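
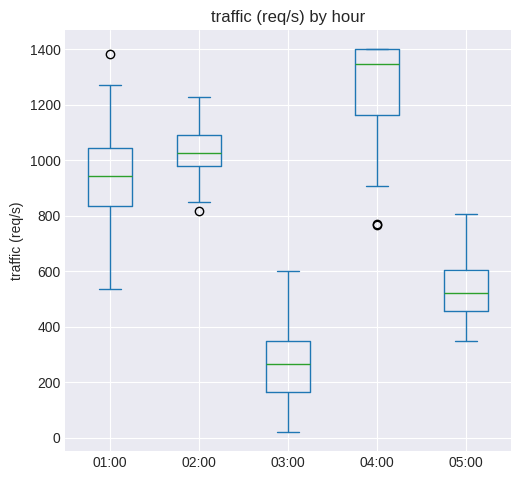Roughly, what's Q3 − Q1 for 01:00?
Q3 ≈ 1000, Q1 ≈ 800; IQR ≈ 200.

≈ 200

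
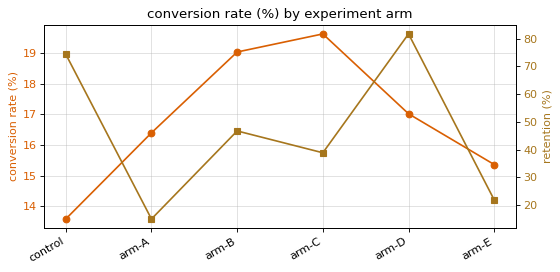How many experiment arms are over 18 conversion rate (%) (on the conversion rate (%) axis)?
2

Above 18: arm-B, arm-C.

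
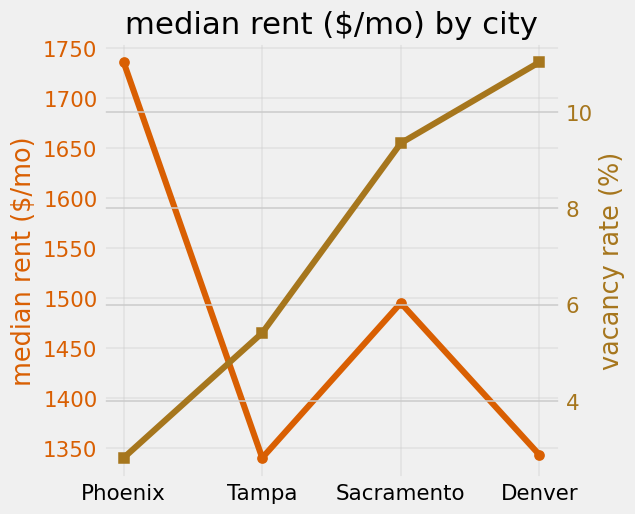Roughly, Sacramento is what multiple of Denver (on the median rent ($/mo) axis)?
Sacramento ≈ 1500, Denver ≈ 1350; 1500/1350 ≈ 1.11.

≈ 1.11×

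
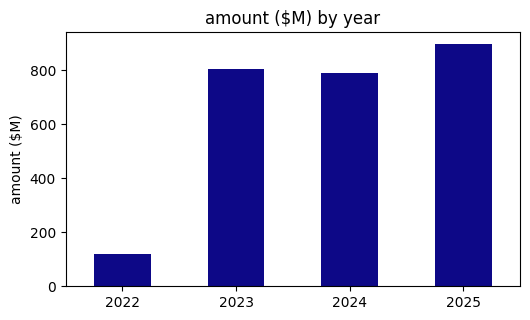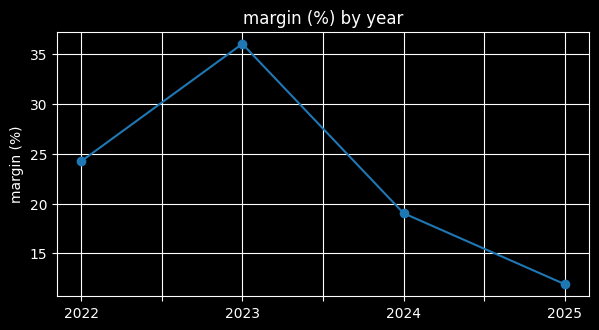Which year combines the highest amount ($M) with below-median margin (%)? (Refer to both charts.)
2025

Chart 2 median margin (%) ≈ 20; below-median years: 2024, 2025. Among those, 2025 has the highest amount ($M) (≈ 900).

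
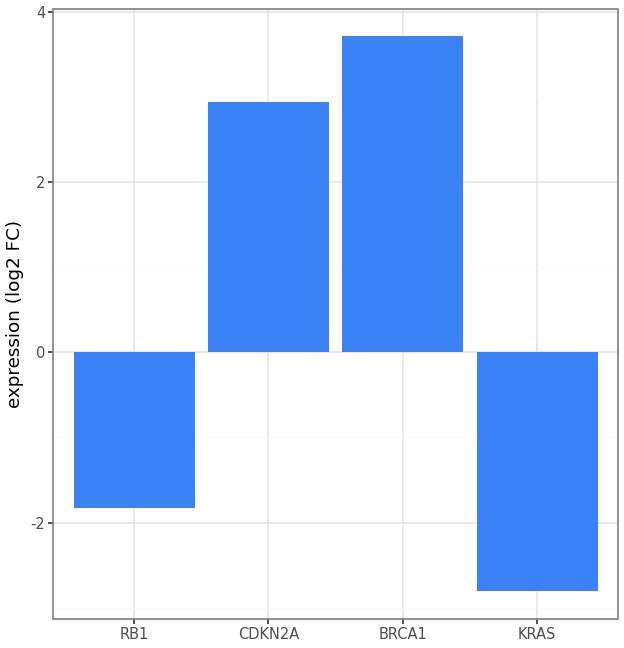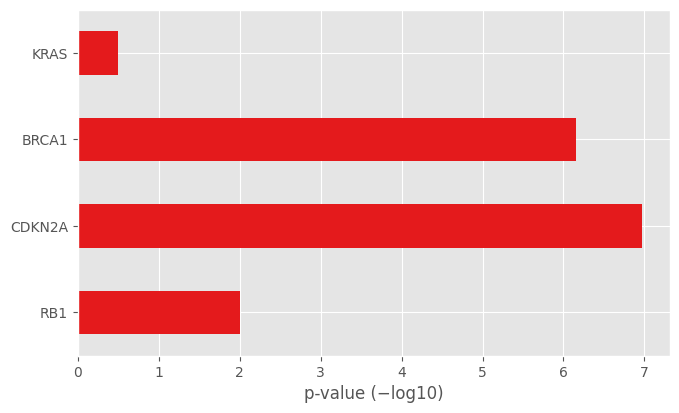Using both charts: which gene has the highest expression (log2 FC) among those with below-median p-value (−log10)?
Chart 2 median p-value (−log10) ≈ 4; below-median genes: RB1, KRAS. Among those, RB1 has the highest expression (log2 FC) (≈ -2).

RB1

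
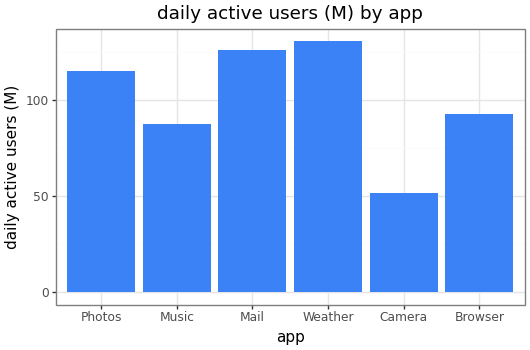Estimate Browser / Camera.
≈ 1.67×

Browser ≈ 100, Camera ≈ 60; 100/60 ≈ 1.67.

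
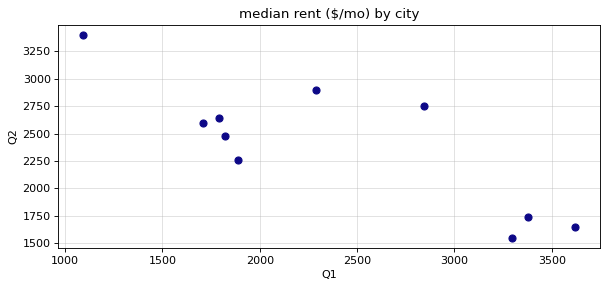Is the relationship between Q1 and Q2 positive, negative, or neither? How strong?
negative, strong

Points are negatively correlated; strong (|r| ≈ 0.8).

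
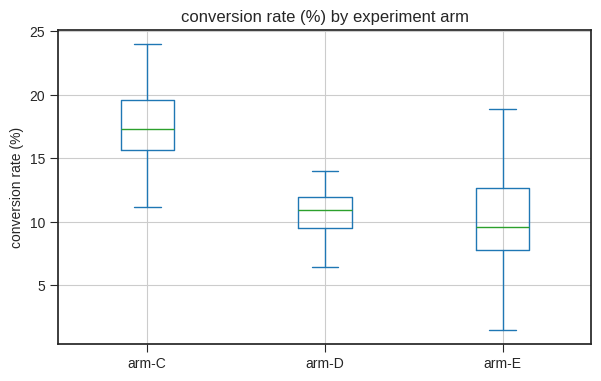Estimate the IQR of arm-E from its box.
≈ 5

Q3 ≈ 13, Q1 ≈ 8; IQR ≈ 5.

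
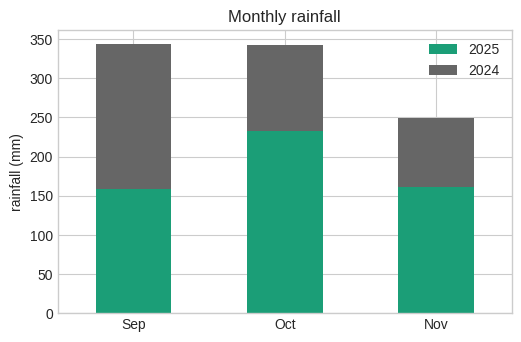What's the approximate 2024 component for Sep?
≈ 200

2024 top ≈ 350, bottom ≈ 150; segment ≈ 200.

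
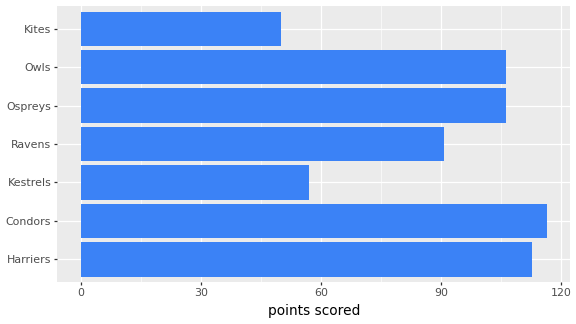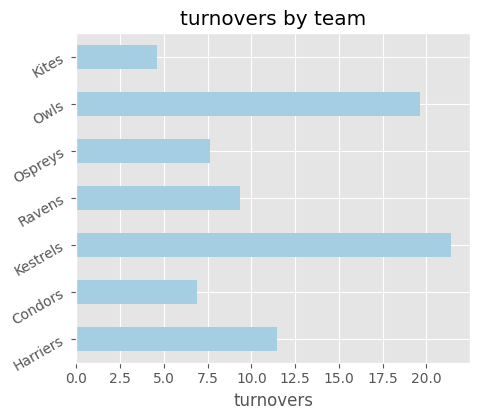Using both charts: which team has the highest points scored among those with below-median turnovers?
Condors

Chart 2 median turnovers ≈ 10; below-median teams: Condors, Ospreys, Kites. Among those, Condors has the highest points scored (≈ 120).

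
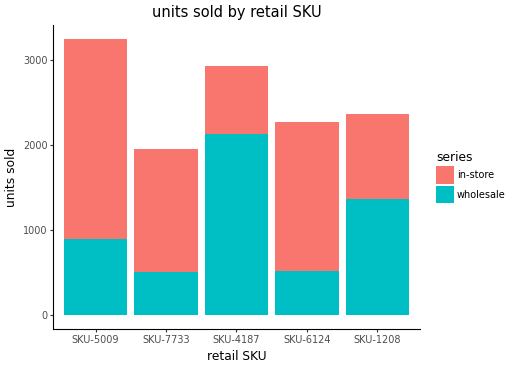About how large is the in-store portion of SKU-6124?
in-store top ≈ 2500, bottom ≈ 500; segment ≈ 2000.

≈ 2000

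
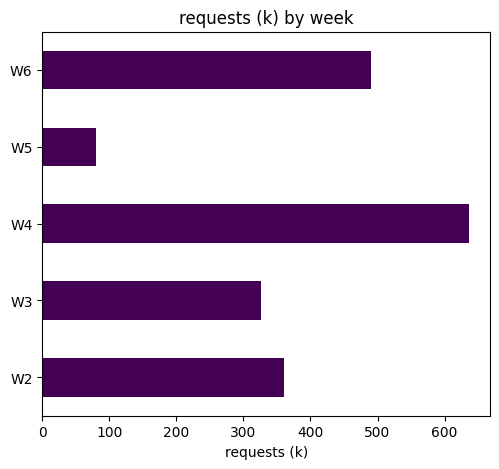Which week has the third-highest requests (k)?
Top 4: W4 ≈ 600, W6 ≈ 500, W2 ≈ 400, W3 ≈ 300.

W2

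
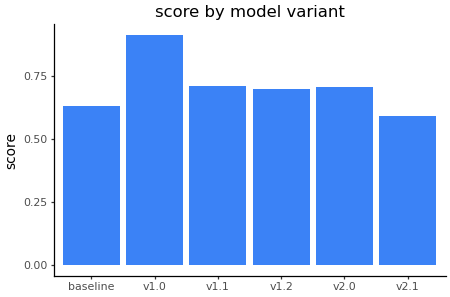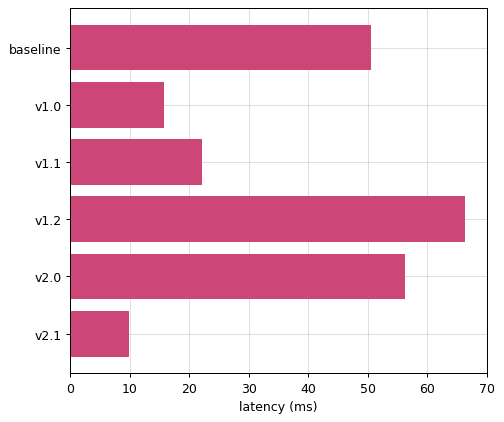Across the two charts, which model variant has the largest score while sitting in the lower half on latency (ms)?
Chart 2 median latency (ms) ≈ 40; below-median model variants: v1.0, v1.1, v2.1. Among those, v1.0 has the highest score (≈ 0.9).

v1.0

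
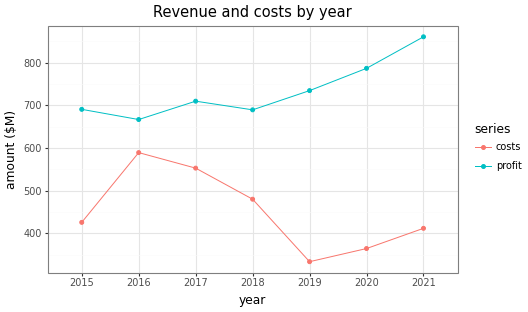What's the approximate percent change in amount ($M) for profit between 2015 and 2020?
2015 ≈ 700, 2020 ≈ 800; (800 − 700) / 700 ≈ +14.3%.

≈ +14.3%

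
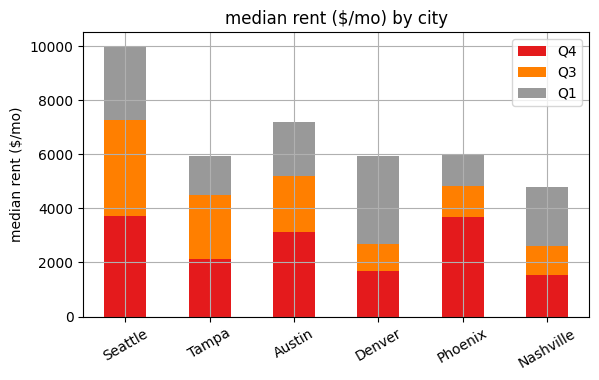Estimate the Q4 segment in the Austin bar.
Q4 top ≈ 3000, bottom ≈ 0; segment ≈ 3000.

≈ 3000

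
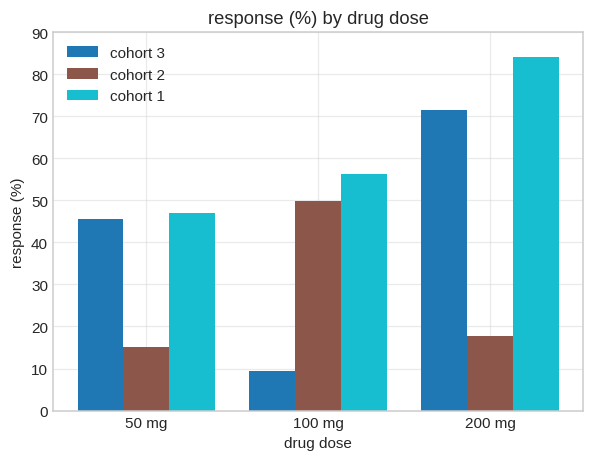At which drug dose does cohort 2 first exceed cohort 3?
50 mg: cohort 2 ≈ 20 vs cohort 3 ≈ 50 (not yet); 100 mg: cohort 2 ≈ 50 vs cohort 3 ≈ 10 (first crossover).

100 mg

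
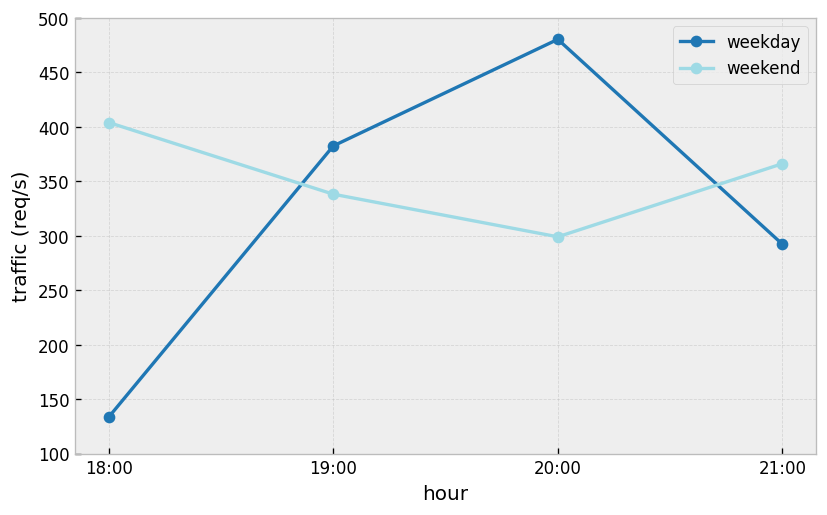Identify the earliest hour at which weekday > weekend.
18:00: weekday ≈ 150 vs weekend ≈ 400 (not yet); 19:00: weekday ≈ 400 vs weekend ≈ 350 (first crossover).

19:00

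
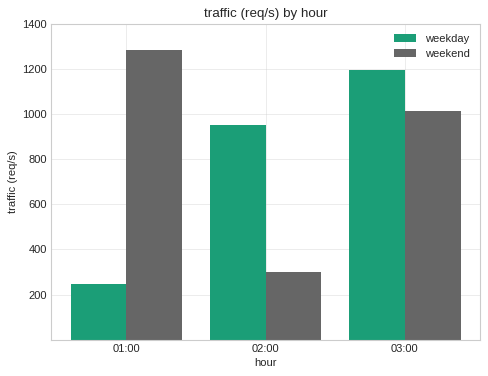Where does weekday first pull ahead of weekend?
02:00

01:00: weekday ≈ 200 vs weekend ≈ 1200 (not yet); 02:00: weekday ≈ 1000 vs weekend ≈ 200 (first crossover).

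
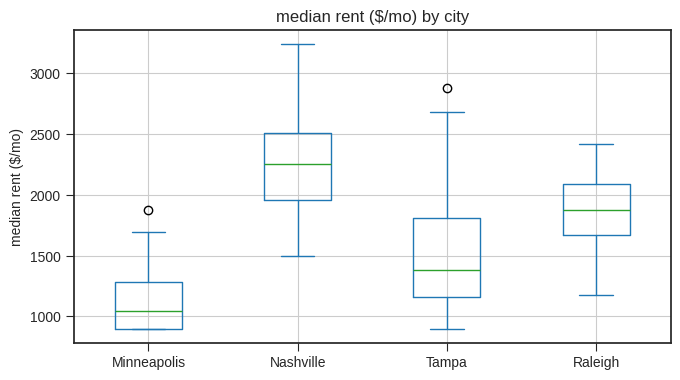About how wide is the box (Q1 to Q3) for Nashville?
≈ 500

Q3 ≈ 2500, Q1 ≈ 2000; IQR ≈ 500.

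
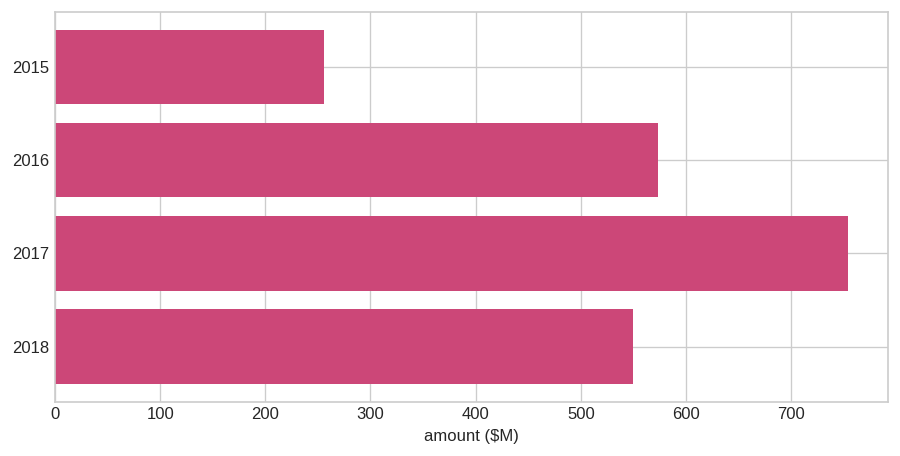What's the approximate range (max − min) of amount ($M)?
Max 2017 ≈ 800, min 2015 ≈ 300; range ≈ 500.

≈ 500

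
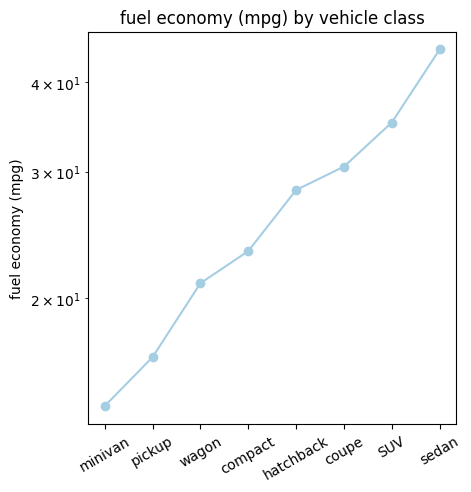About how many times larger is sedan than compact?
sedan ≈ 45, compact ≈ 25; 45/25 ≈ 1.8.

≈ 1.8×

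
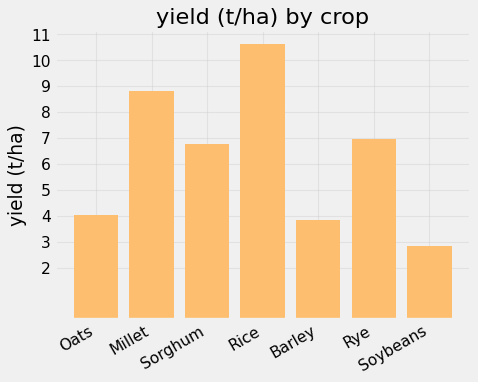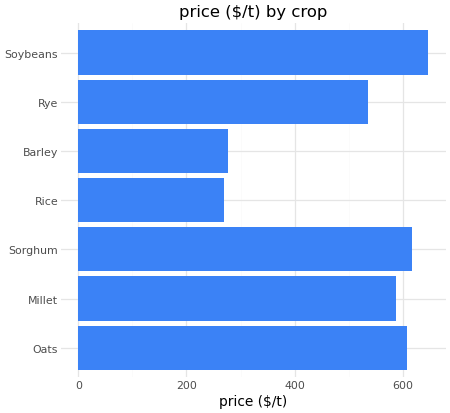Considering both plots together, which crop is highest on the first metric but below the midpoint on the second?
Rice

Chart 2 median price ($/t) ≈ 600; below-median crops: Rice, Barley, Rye. Among those, Rice has the highest yield (t/ha) (≈ 11).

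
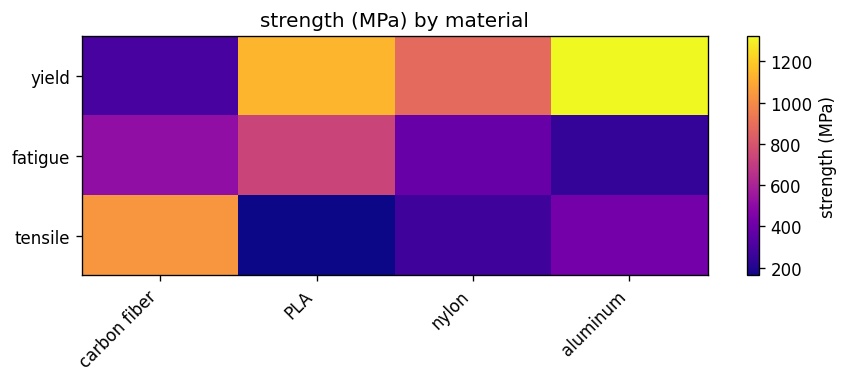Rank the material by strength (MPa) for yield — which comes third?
Top 4 for yield: aluminum ≈ 1300, PLA ≈ 1100, nylon ≈ 900, carbon fiber ≈ 300.

nylon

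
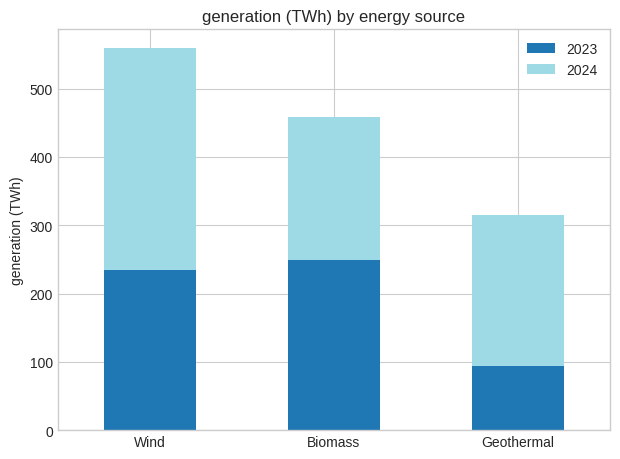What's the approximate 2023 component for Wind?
≈ 250

2023 top ≈ 250, bottom ≈ 0; segment ≈ 250.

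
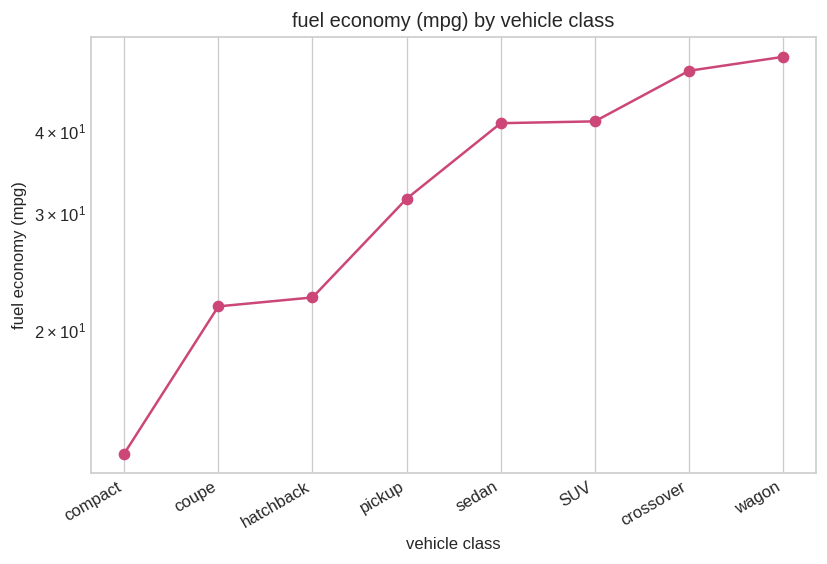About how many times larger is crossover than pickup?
crossover ≈ 50, pickup ≈ 30; 50/30 ≈ 1.67.

≈ 1.67×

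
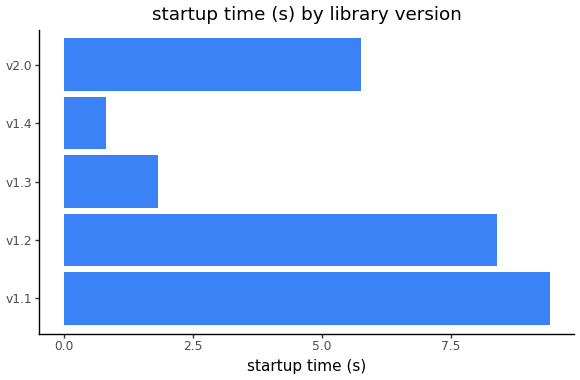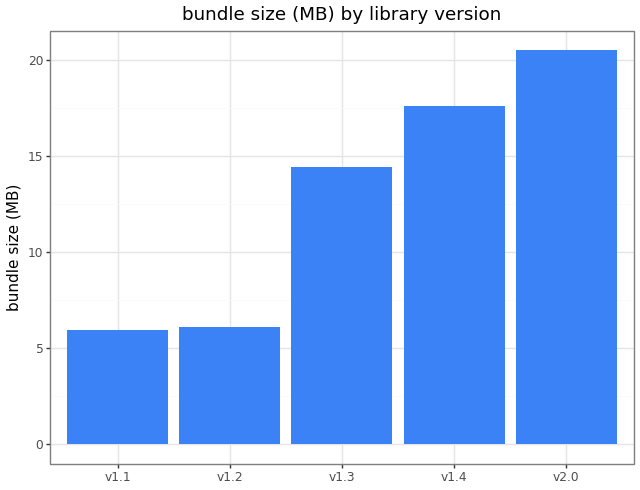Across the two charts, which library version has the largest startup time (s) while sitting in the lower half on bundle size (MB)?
v1.1

Chart 2 median bundle size (MB) ≈ 14; below-median library versions: v1.1, v1.2. Among those, v1.1 has the highest startup time (s) (≈ 9).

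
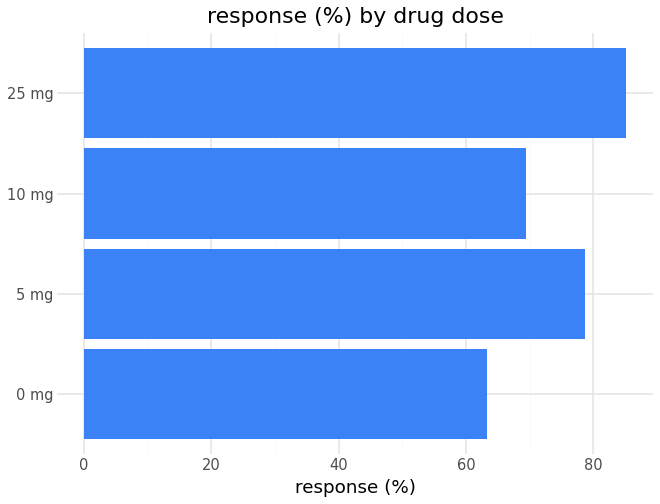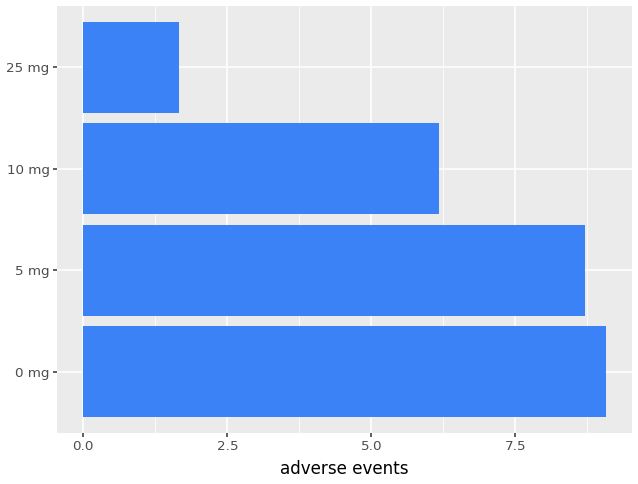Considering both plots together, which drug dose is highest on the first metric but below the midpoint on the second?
Chart 2 median adverse events ≈ 7; below-median drug doses: 10 mg, 25 mg. Among those, 25 mg has the highest response (%) (≈ 90).

25 mg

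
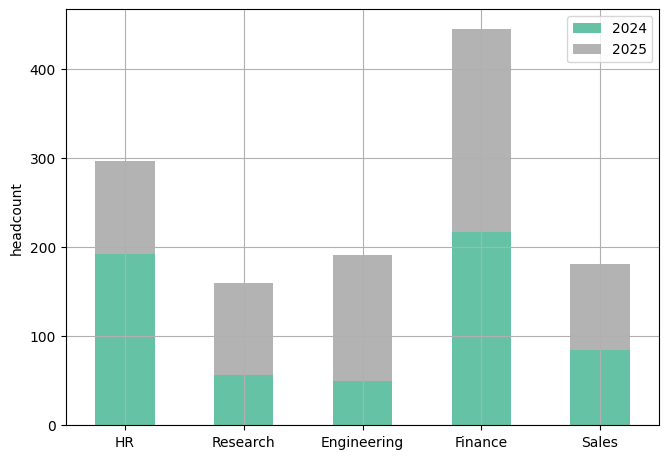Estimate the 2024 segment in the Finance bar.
≈ 200

2024 top ≈ 200, bottom ≈ 0; segment ≈ 200.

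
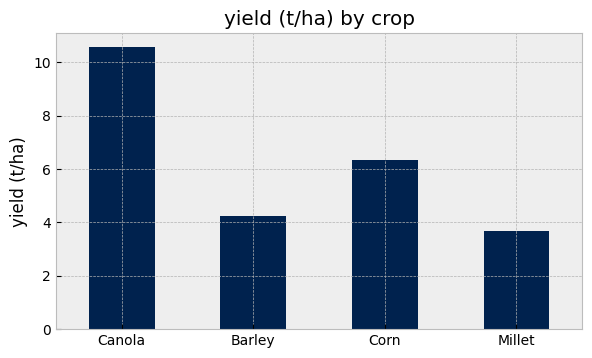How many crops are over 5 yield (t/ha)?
2

Above 5: Canola, Corn.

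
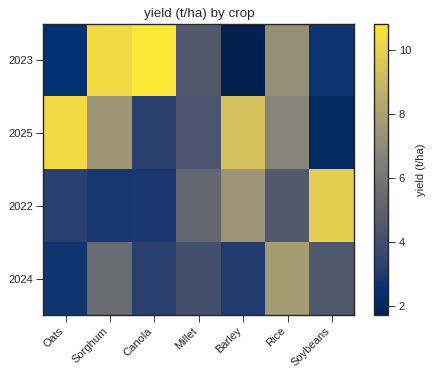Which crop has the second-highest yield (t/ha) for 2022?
Barley

Top 3 for 2022: Soybeans ≈ 10, Barley ≈ 7, Millet ≈ 5.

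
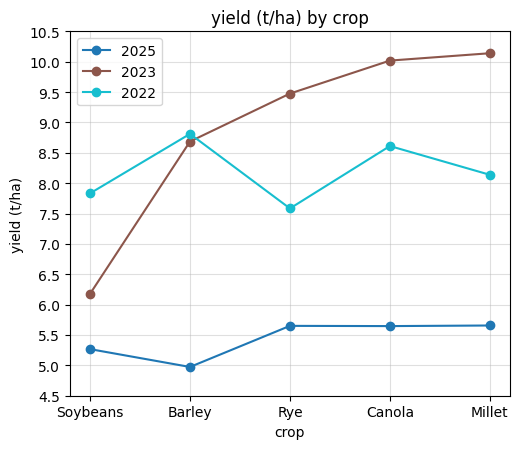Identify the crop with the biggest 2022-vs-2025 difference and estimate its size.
Barley: 2022 ≈ 9.0, 2025 ≈ 5.0 → gap ≈ 4.0. Next-largest (Canola) is only ≈ 3.0.

Barley, ≈ 4.0 t/ha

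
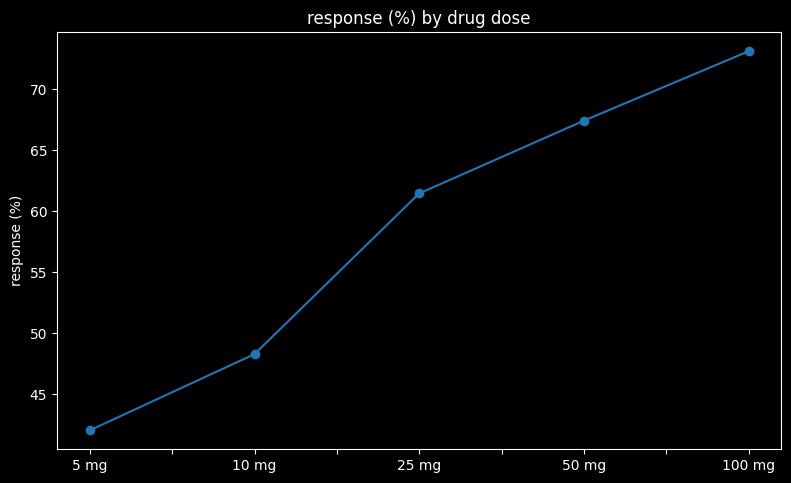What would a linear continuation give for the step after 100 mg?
Last three: 60, 65, 75 → slope ≈ 7.5/step → next ≈ 82.5.

≈ 82.5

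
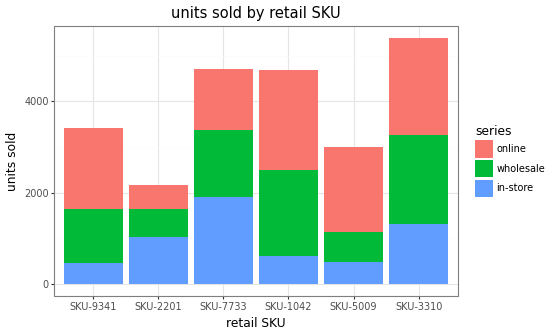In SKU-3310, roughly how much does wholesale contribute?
≈ 2000

wholesale top ≈ 3500, bottom ≈ 1500; segment ≈ 2000.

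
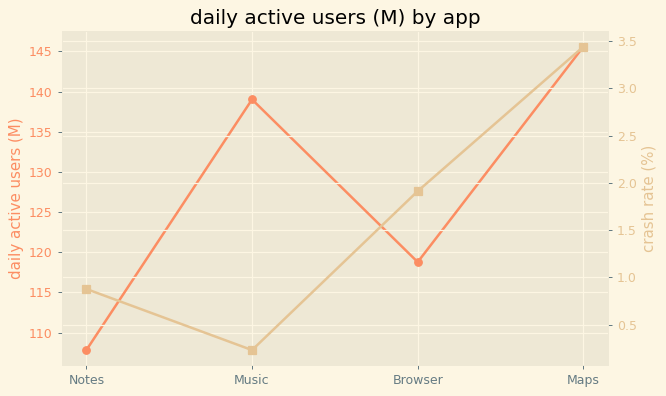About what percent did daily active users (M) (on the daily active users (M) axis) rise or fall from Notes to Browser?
Notes ≈ 110, Browser ≈ 120; (120 − 110) / 110 ≈ +9.1%.

≈ +9.1%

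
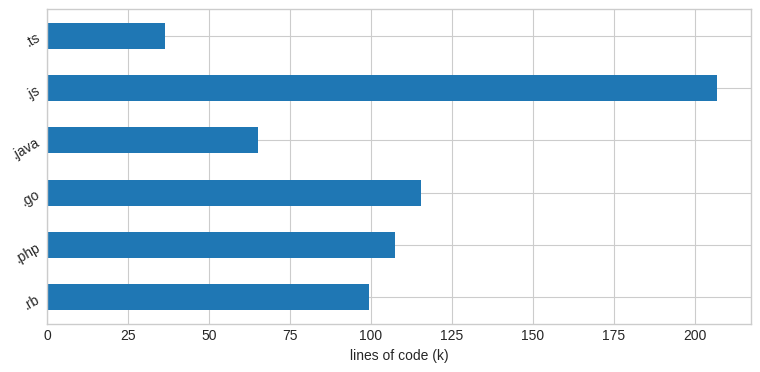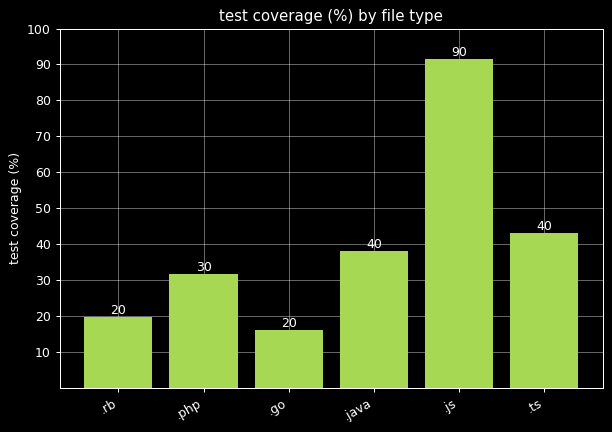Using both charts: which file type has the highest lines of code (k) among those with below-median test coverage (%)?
.go

Chart 2 median test coverage (%) ≈ 30; below-median file types: .rb, .php, .go. Among those, .go has the highest lines of code (k) (≈ 120).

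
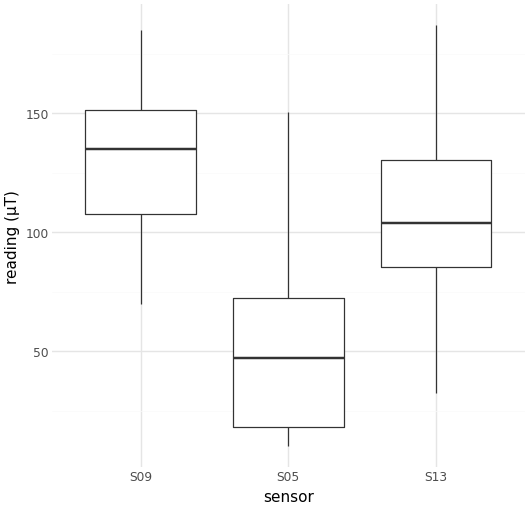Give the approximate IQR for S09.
≈ 40

Q3 ≈ 150, Q1 ≈ 110; IQR ≈ 40.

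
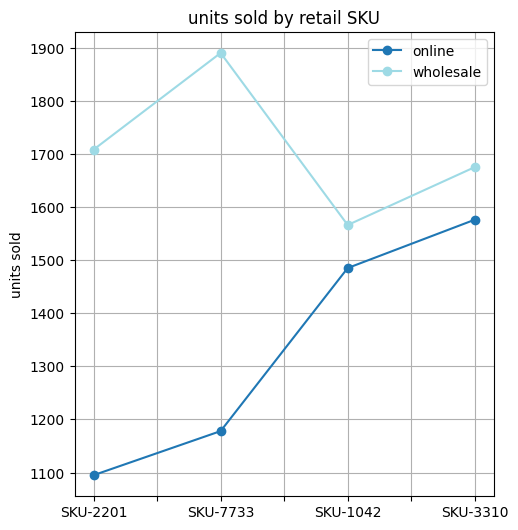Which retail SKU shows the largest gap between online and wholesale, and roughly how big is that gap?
SKU-7733, ≈ 700

SKU-7733: online ≈ 1200, wholesale ≈ 1900 → gap ≈ 700. Next-largest (SKU-2201) is only ≈ 600.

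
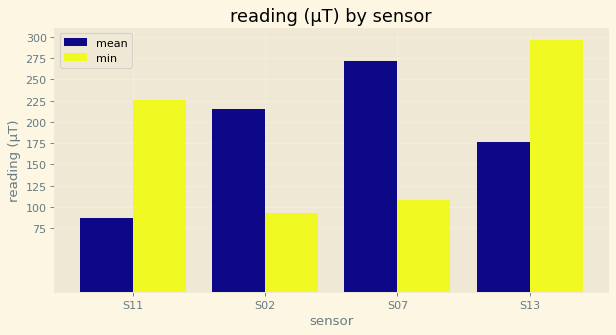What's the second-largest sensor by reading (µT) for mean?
S02

Top 3 for mean: S07 ≈ 275, S02 ≈ 225, S13 ≈ 175.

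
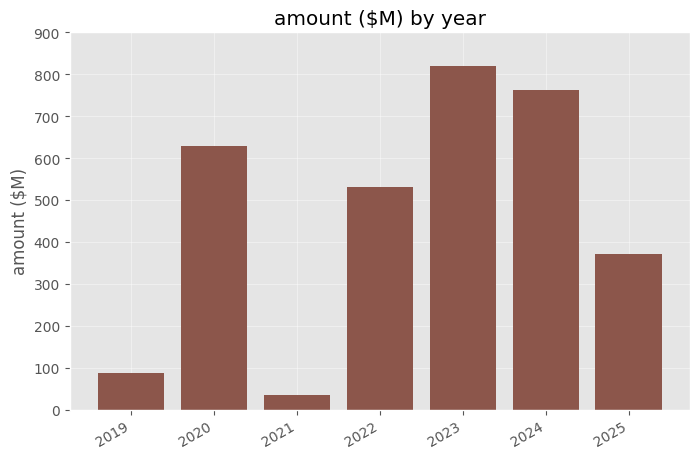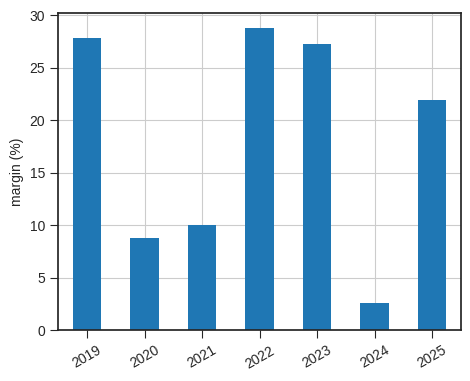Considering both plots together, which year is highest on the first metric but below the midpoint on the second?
Chart 2 median margin (%) ≈ 20; below-median years: 2020, 2021, 2024. Among those, 2024 has the highest amount ($M) (≈ 800).

2024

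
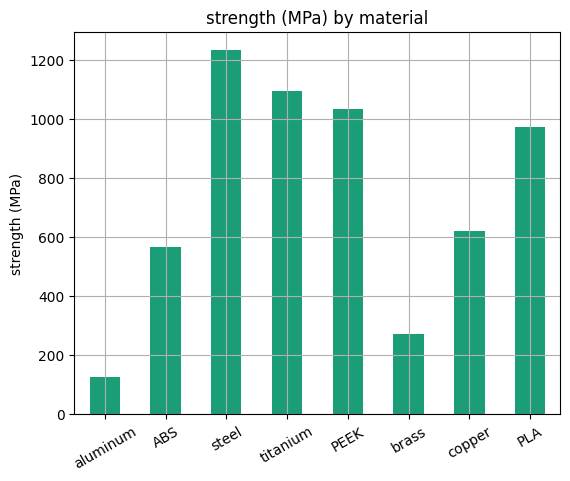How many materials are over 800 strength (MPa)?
4

Above 800: steel, titanium, PEEK, PLA.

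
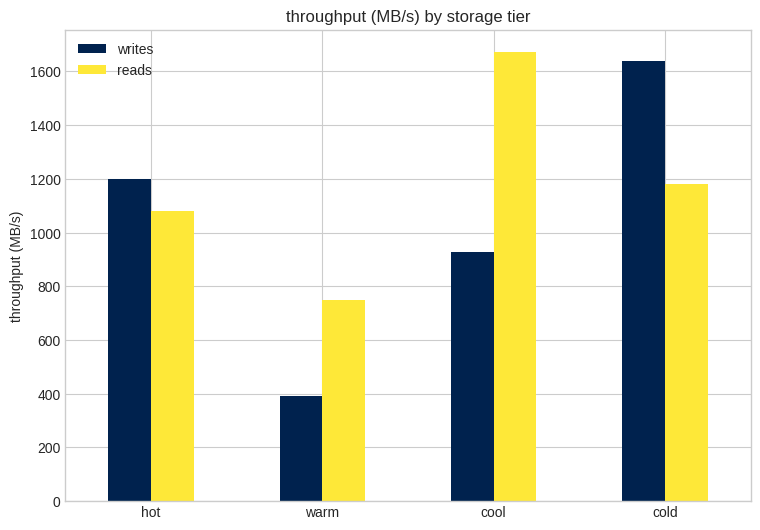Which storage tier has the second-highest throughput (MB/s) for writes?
hot

Top 3 for writes: cold ≈ 1600, hot ≈ 1200, cool ≈ 1000.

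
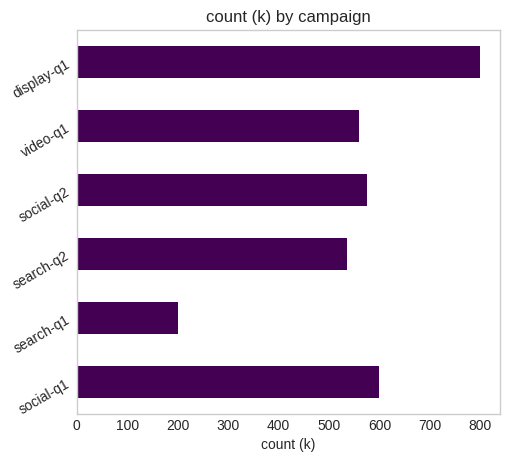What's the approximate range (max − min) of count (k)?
Max display-q1 ≈ 800, min search-q1 ≈ 200; range ≈ 600.

≈ 600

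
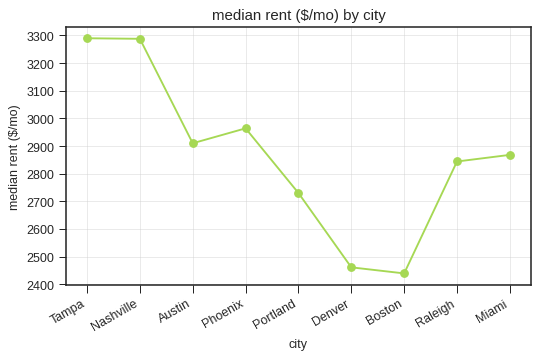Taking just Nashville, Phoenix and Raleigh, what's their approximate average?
≈ 3033

(3300 + 3000 + 2800) / 3 ≈ 3033.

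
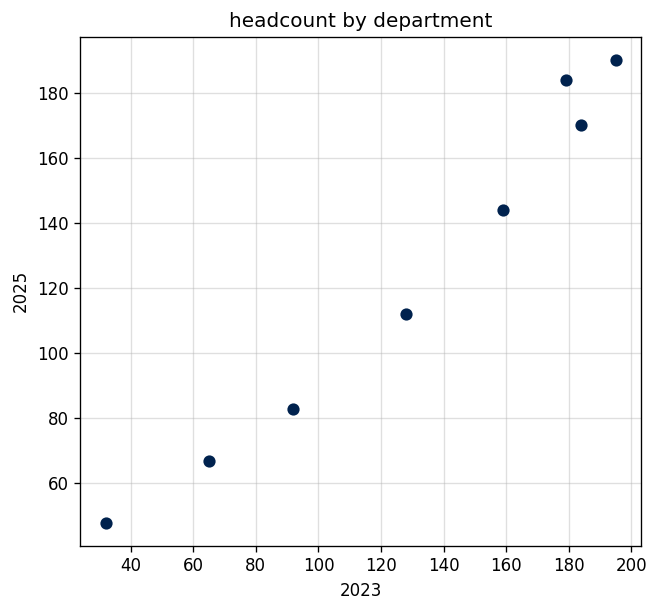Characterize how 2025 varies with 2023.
positive, strong

Points are positively correlated; strong (|r| ≈ 1.0).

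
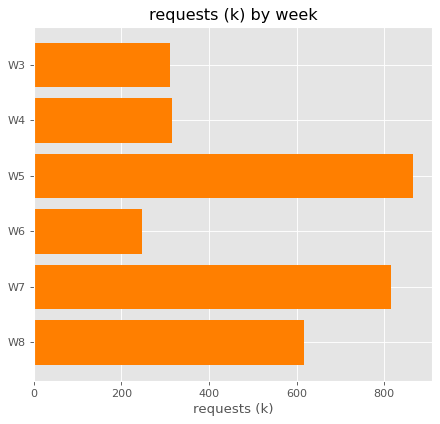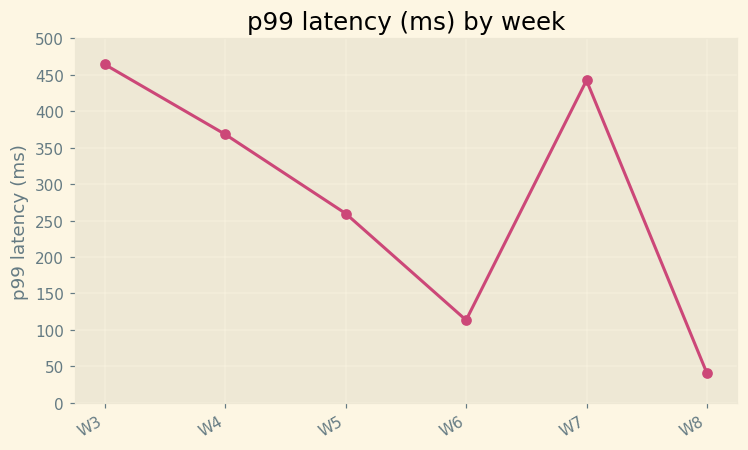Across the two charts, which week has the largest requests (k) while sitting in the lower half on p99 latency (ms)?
W5

Chart 2 median p99 latency (ms) ≈ 300; below-median weeks: W5, W6, W8. Among those, W5 has the highest requests (k) (≈ 900).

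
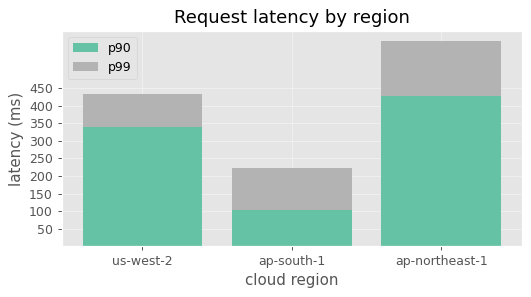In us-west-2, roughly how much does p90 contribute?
p90 top ≈ 350, bottom ≈ 0; segment ≈ 350.

≈ 350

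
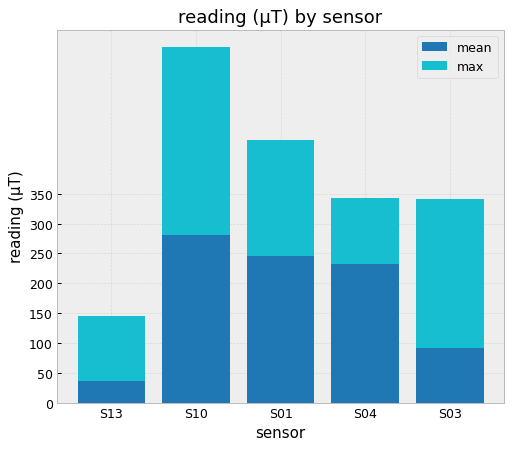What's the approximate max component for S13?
max top ≈ 150, bottom ≈ 50; segment ≈ 100.

≈ 100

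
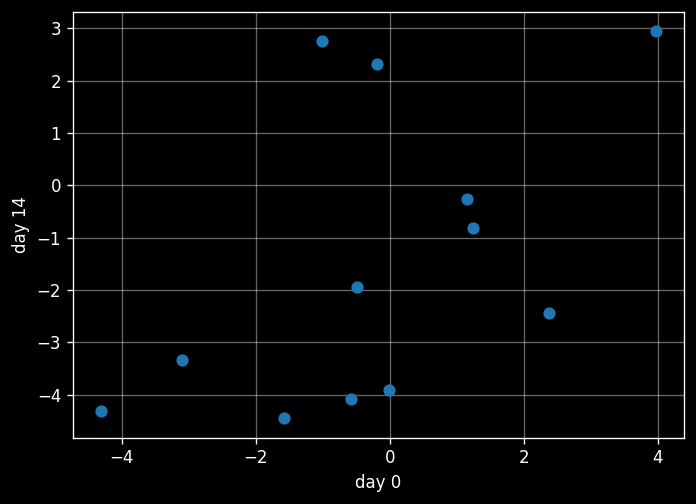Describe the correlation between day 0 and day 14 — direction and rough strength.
positive, moderate

Points are positively correlated; moderate (|r| ≈ 0.5).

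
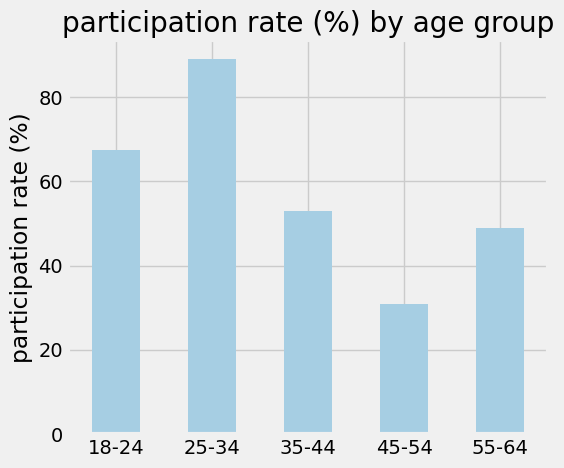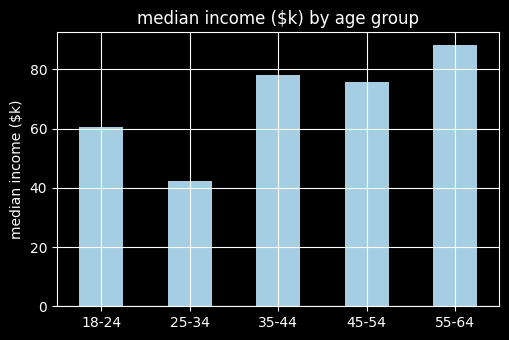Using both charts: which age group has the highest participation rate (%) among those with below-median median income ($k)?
25-34

Chart 2 median median income ($k) ≈ 80; below-median age groups: 18-24, 25-34. Among those, 25-34 has the highest participation rate (%) (≈ 90).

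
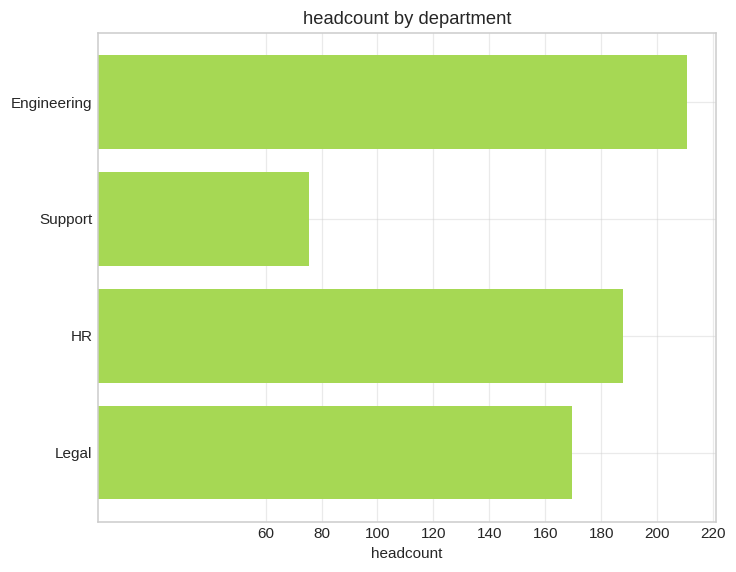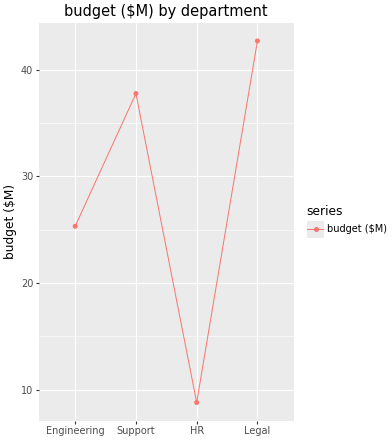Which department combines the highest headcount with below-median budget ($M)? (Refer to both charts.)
Engineering

Chart 2 median budget ($M) ≈ 30; below-median departments: Engineering, HR. Among those, Engineering has the highest headcount (≈ 220).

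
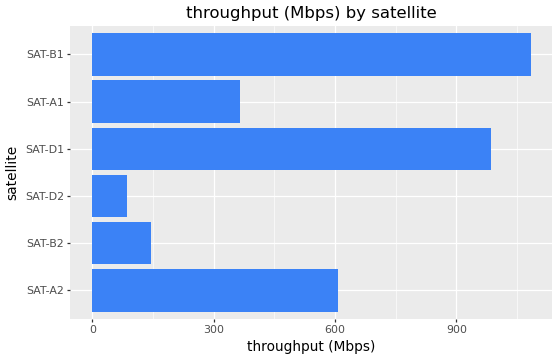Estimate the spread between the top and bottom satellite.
≈ 1000

Max SAT-B1 ≈ 1100, min SAT-D2 ≈ 100; range ≈ 1000.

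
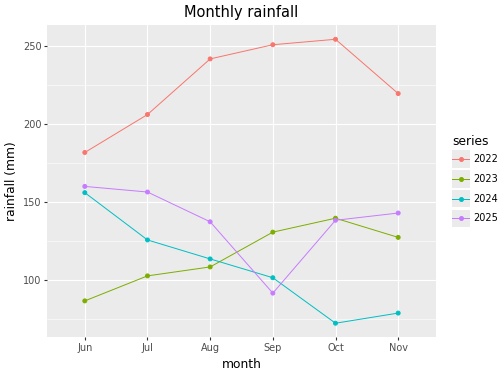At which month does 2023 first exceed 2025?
Aug: 2023 ≈ 100 vs 2025 ≈ 140 (not yet); Sep: 2023 ≈ 140 vs 2025 ≈ 100 (first crossover).

Sep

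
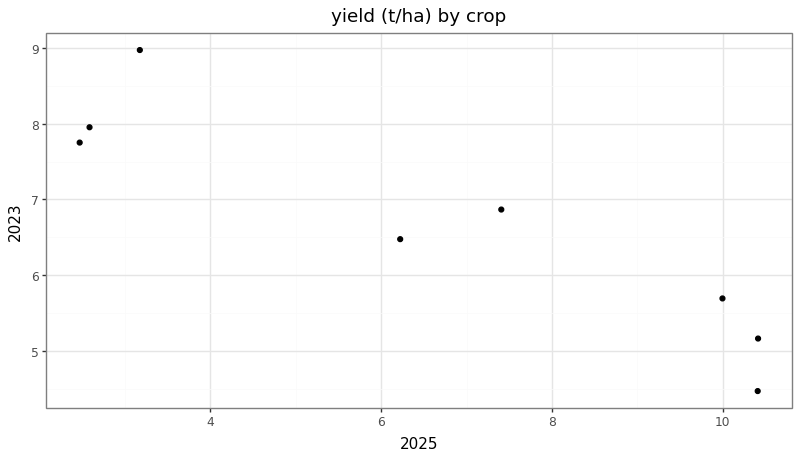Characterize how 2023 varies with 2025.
negative, strong

Points are negatively correlated; strong (|r| ≈ 0.9).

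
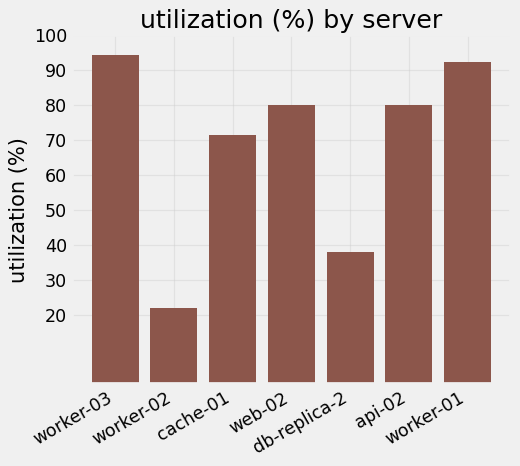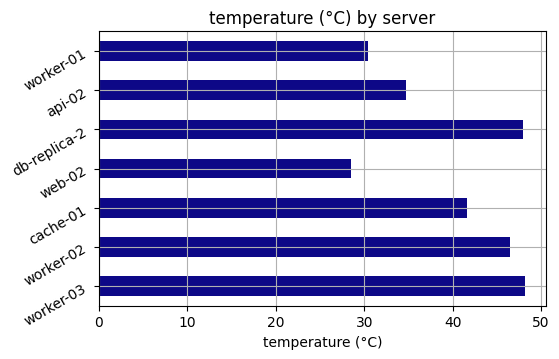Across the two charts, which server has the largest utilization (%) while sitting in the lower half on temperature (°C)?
worker-01

Chart 2 median temperature (°C) ≈ 40; below-median servers: web-02, api-02, worker-01. Among those, worker-01 has the highest utilization (%) (≈ 90).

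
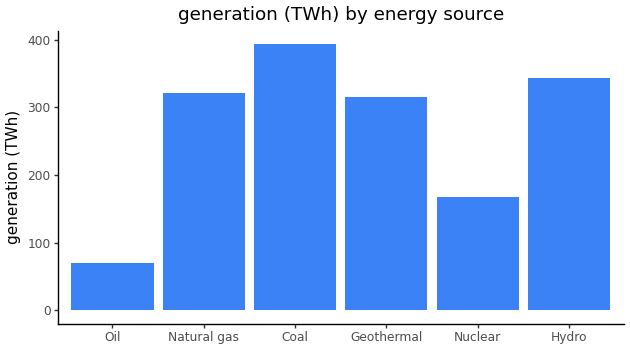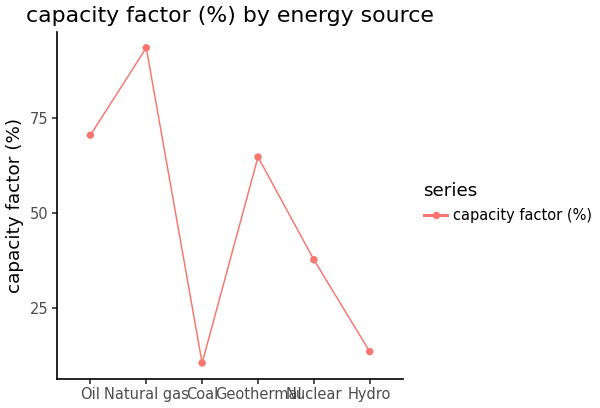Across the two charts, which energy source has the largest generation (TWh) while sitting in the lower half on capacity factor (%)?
Coal

Chart 2 median capacity factor (%) ≈ 50; below-median energy sources: Coal, Nuclear, Hydro. Among those, Coal has the highest generation (TWh) (≈ 400).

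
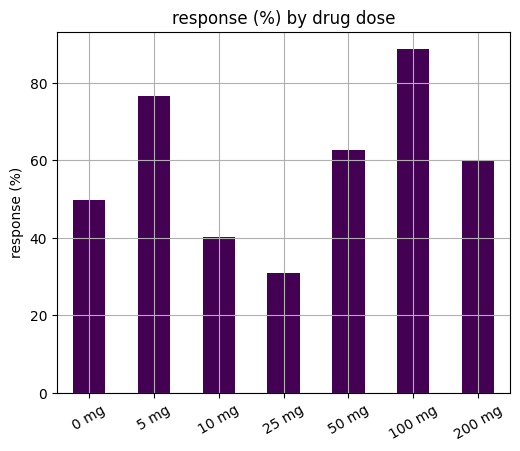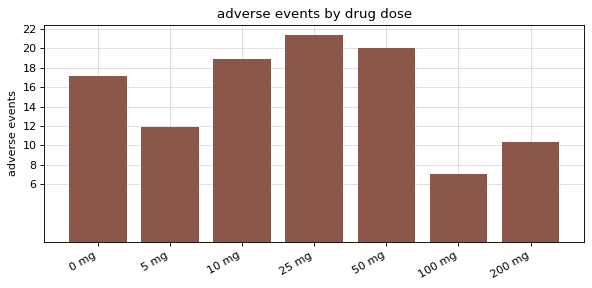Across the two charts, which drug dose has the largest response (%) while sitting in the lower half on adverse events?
100 mg

Chart 2 median adverse events ≈ 18; below-median drug doses: 5 mg, 100 mg, 200 mg. Among those, 100 mg has the highest response (%) (≈ 90).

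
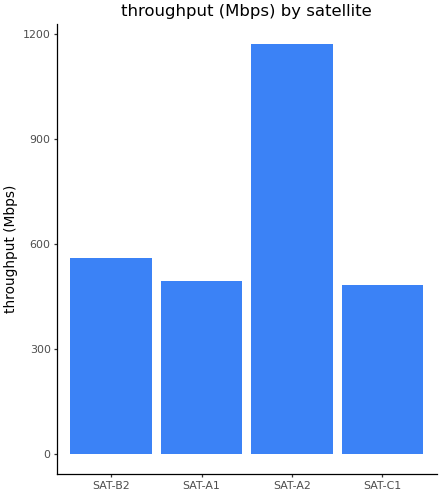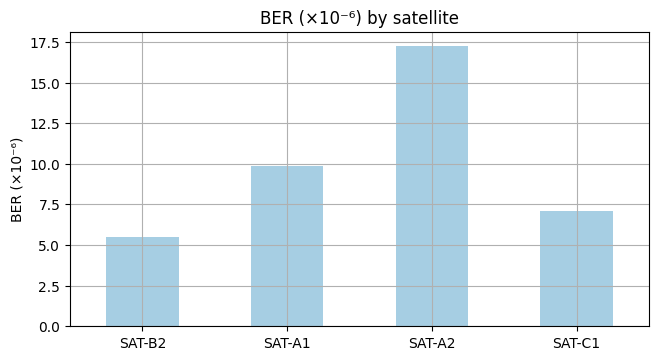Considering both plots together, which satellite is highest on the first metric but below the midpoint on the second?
SAT-B2

Chart 2 median BER (×10⁻⁶) ≈ 8; below-median satellites: SAT-B2, SAT-C1. Among those, SAT-B2 has the highest throughput (Mbps) (≈ 600).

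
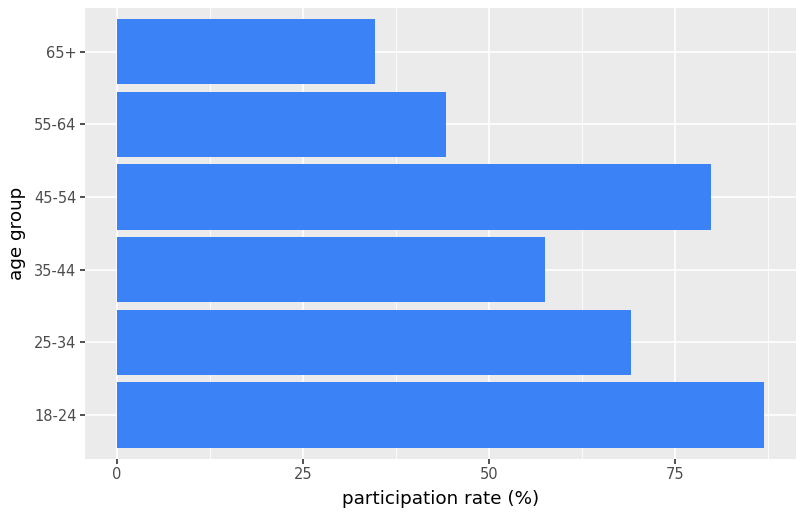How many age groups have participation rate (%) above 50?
4

Above 50: 18-24, 25-34, 35-44, 45-54.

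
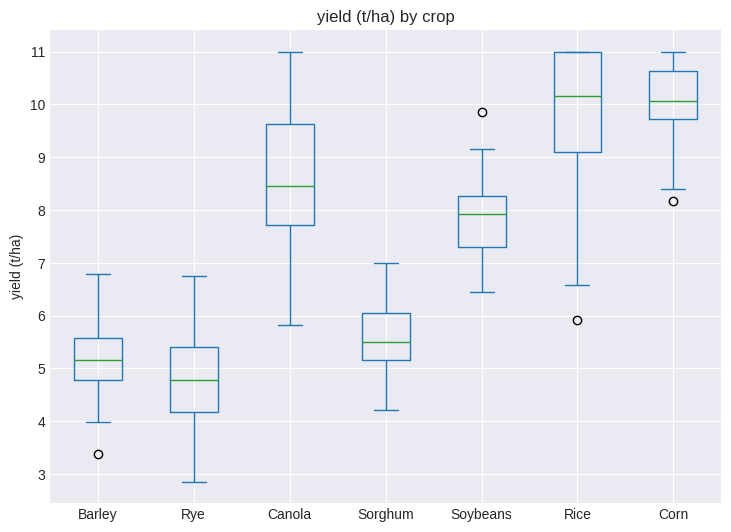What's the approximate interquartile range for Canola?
Q3 ≈ 9.5, Q1 ≈ 7.5; IQR ≈ 2.0.

≈ 2.0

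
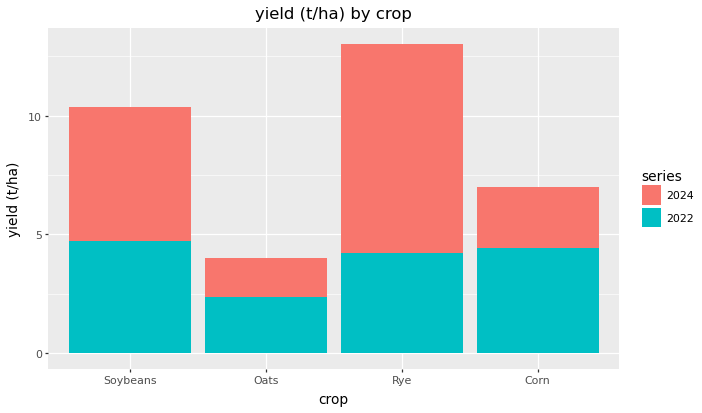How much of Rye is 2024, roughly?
≈ 10

2024 top ≈ 14, bottom ≈ 4; segment ≈ 10.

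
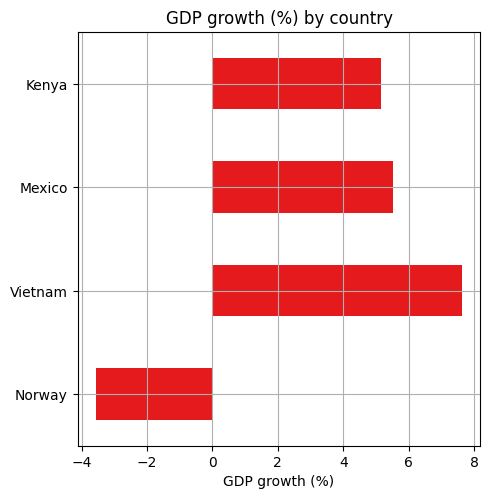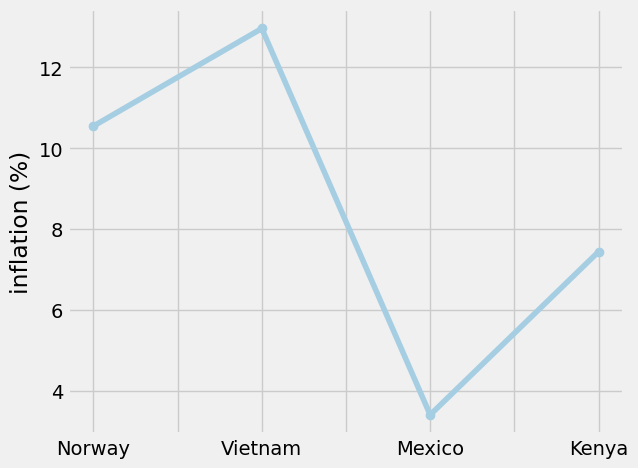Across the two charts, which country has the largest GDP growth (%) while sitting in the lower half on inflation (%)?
Chart 2 median inflation (%) ≈ 8; below-median countries: Mexico, Kenya. Among those, Mexico has the highest GDP growth (%) (≈ 6).

Mexico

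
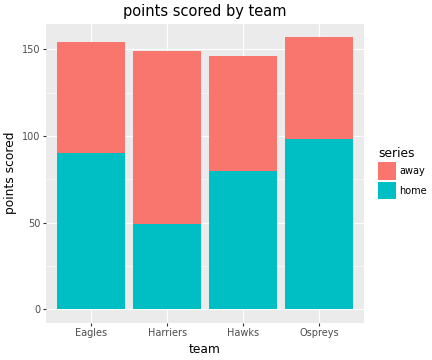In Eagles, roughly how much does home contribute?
≈ 80

home top ≈ 80, bottom ≈ 0; segment ≈ 80.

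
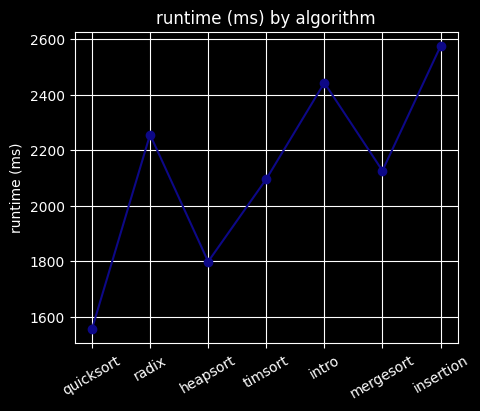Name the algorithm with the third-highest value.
radix

Top 4: insertion ≈ 2600, intro ≈ 2400, radix ≈ 2300, mergesort ≈ 2100.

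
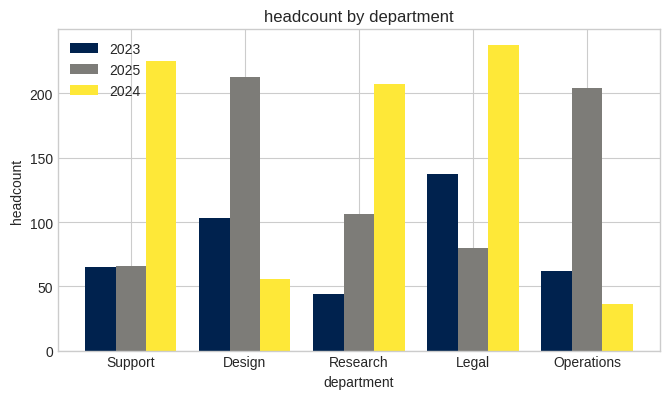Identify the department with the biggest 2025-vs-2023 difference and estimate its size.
Operations, ≈ 140

Operations: 2025 ≈ 200, 2023 ≈ 60 → gap ≈ 140. Next-largest (Design) is only ≈ 120.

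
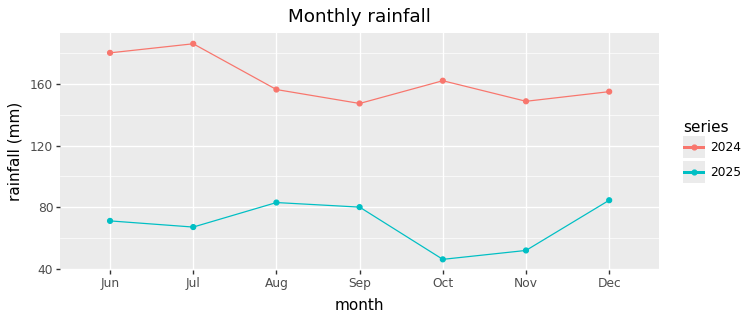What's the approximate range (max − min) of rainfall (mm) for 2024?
≈ 40

Max Jul ≈ 180, min Sep ≈ 140; range ≈ 40.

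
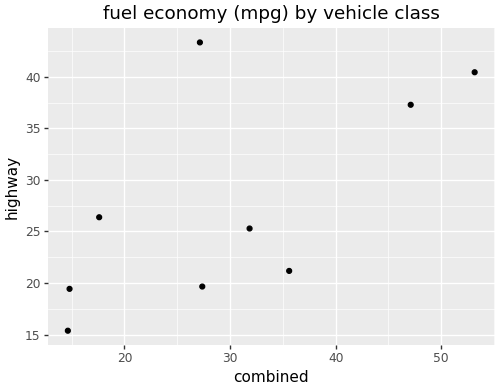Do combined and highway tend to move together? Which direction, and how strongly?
positive, moderate

Points are positively correlated; moderate (|r| ≈ 0.6).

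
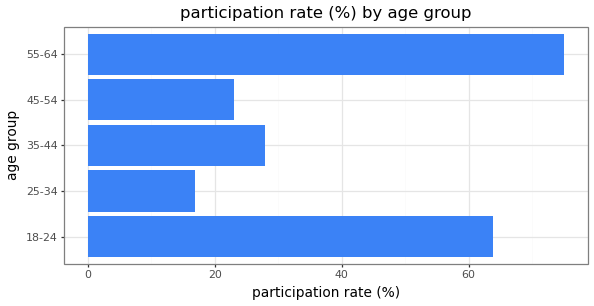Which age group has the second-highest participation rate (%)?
18-24

Top 3: 55-64 ≈ 80, 18-24 ≈ 60, 35-44 ≈ 30.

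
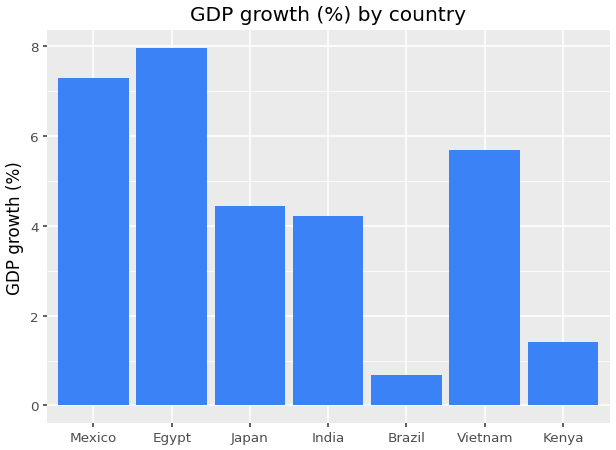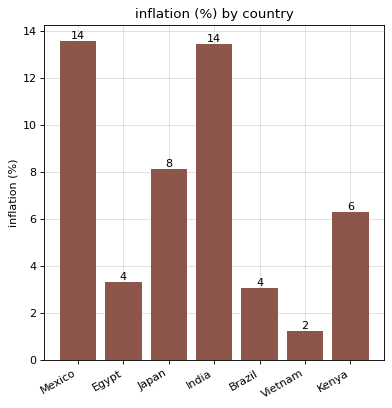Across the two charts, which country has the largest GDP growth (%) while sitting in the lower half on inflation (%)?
Chart 2 median inflation (%) ≈ 6; below-median countries: Egypt, Brazil, Vietnam. Among those, Egypt has the highest GDP growth (%) (≈ 8).

Egypt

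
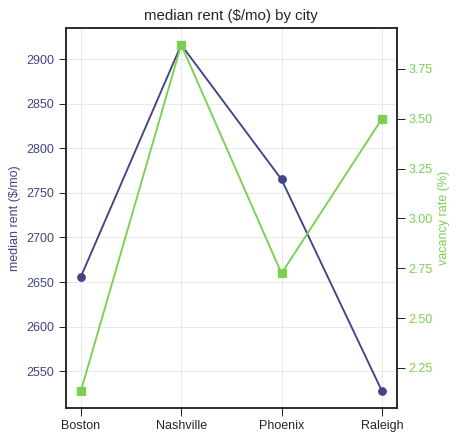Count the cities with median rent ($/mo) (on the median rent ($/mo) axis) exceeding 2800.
1

Above 2800: Nashville.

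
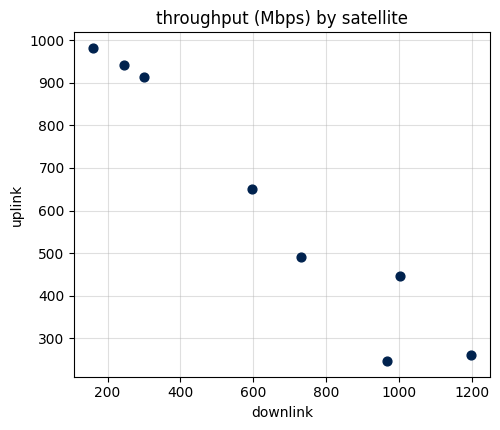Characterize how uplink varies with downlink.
Points are negatively correlated; strong (|r| ≈ 1.0).

negative, strong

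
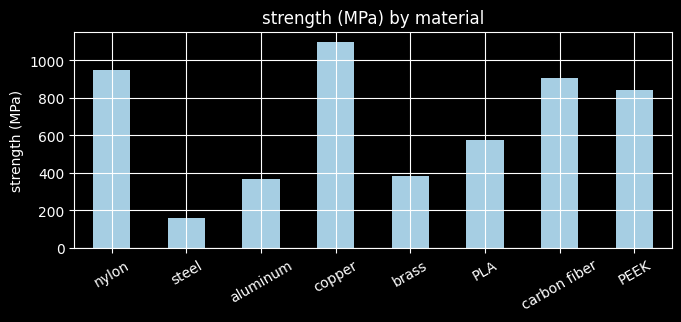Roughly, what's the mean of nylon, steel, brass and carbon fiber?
(900 + 200 + 400 + 900) / 4 ≈ 600.

≈ 600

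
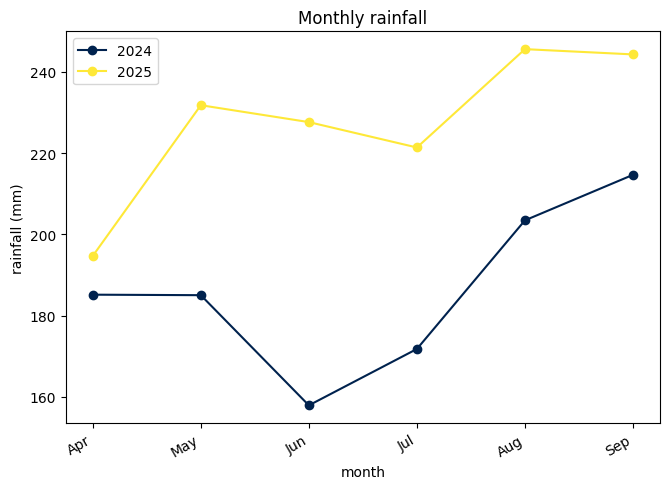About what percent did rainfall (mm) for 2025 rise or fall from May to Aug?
May ≈ 230, Aug ≈ 250; (250 − 230) / 230 ≈ +8.7%.

≈ +8.7%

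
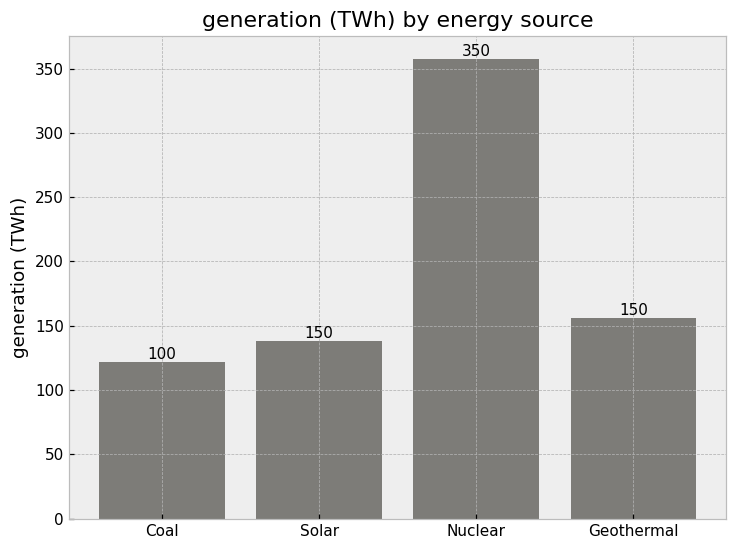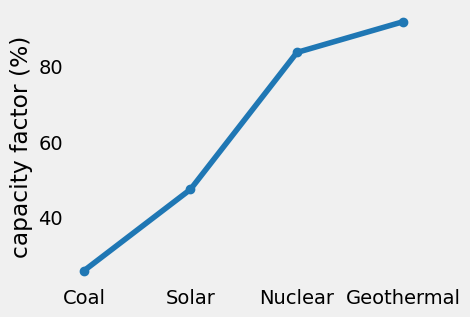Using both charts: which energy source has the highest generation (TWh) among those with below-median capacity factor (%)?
Chart 2 median capacity factor (%) ≈ 70; below-median energy sources: Coal, Solar. Among those, Solar has the highest generation (TWh) (≈ 150).

Solar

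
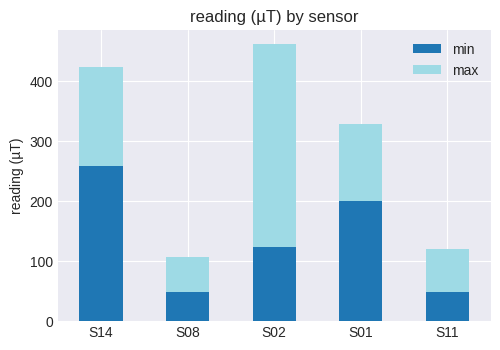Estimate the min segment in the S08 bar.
≈ 50

min top ≈ 50, bottom ≈ 0; segment ≈ 50.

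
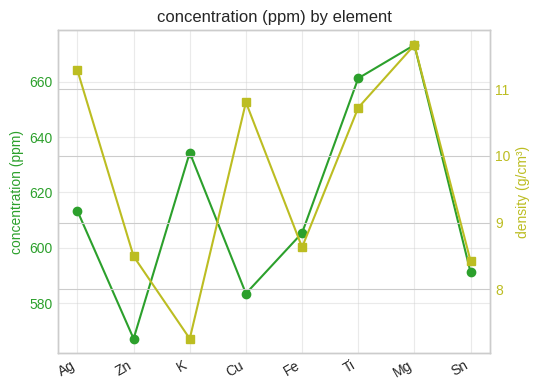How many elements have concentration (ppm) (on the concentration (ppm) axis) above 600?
Above 600: Ag, K, Fe, Ti, Mg.

5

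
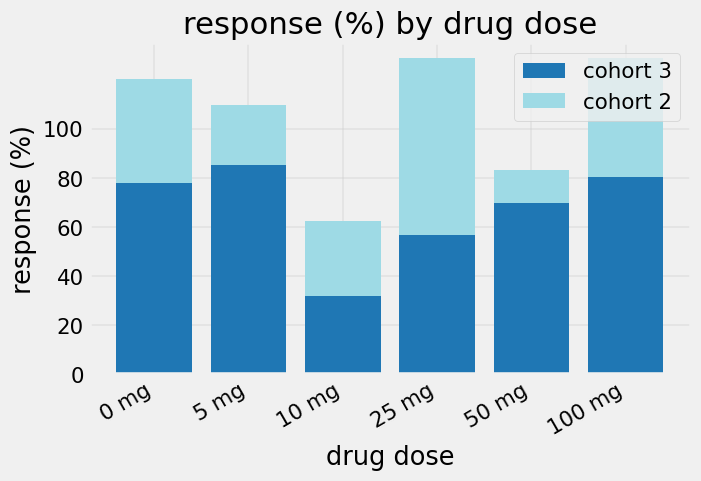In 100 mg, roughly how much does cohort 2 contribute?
≈ 40

cohort 2 top ≈ 120, bottom ≈ 80; segment ≈ 40.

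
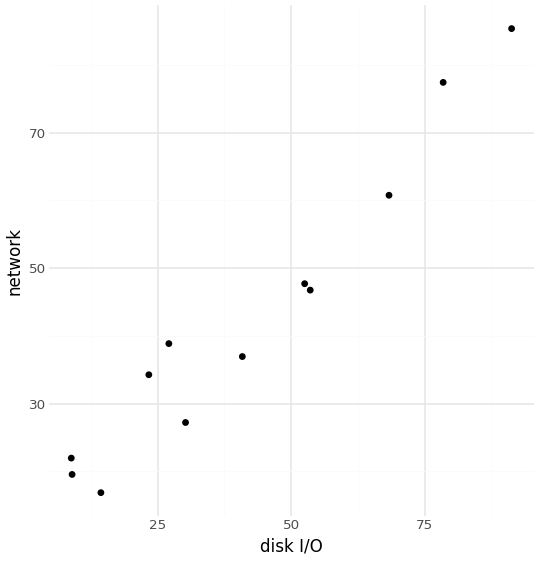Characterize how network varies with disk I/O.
positive, strong

Points are positively correlated; strong (|r| ≈ 1.0).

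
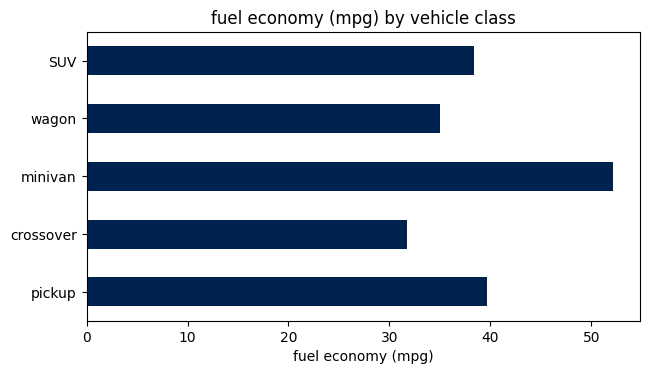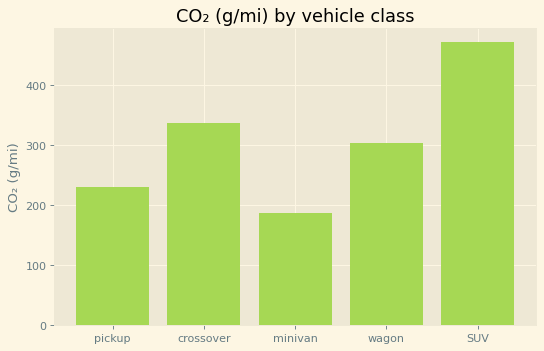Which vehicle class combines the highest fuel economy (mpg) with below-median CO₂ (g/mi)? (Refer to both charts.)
Chart 2 median CO₂ (g/mi) ≈ 300; below-median vehicle classes: pickup, minivan. Among those, minivan has the highest fuel economy (mpg) (≈ 50).

minivan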